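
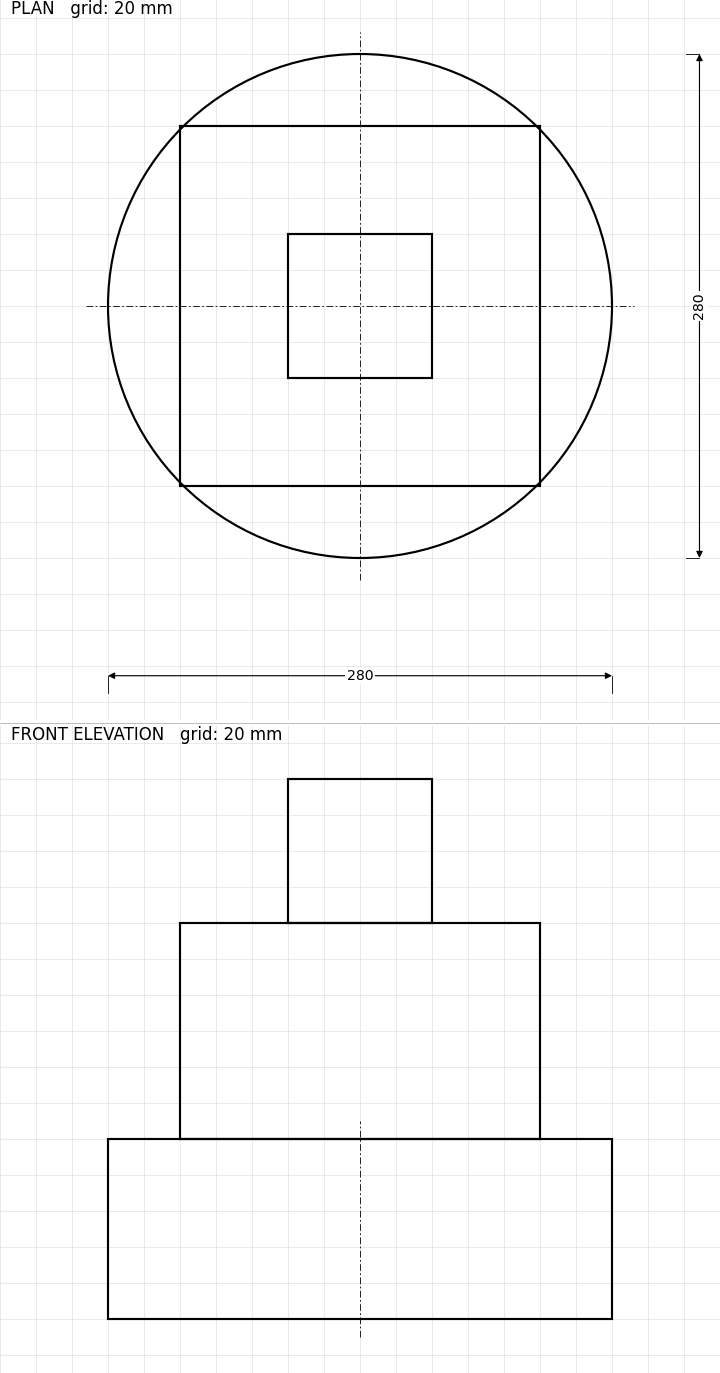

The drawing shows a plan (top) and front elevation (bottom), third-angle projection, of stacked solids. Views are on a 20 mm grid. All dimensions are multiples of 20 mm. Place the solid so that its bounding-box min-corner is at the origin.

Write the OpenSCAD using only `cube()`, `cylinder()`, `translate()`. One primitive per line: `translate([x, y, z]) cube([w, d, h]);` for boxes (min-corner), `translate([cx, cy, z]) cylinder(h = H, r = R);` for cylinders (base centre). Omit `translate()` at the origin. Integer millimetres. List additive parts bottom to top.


translate([140, 140, 0]) cylinder(h = 100, r = 140);
translate([40, 40, 100]) cube([200, 200, 120]);
translate([100, 100, 220]) cube([80, 80, 80]);


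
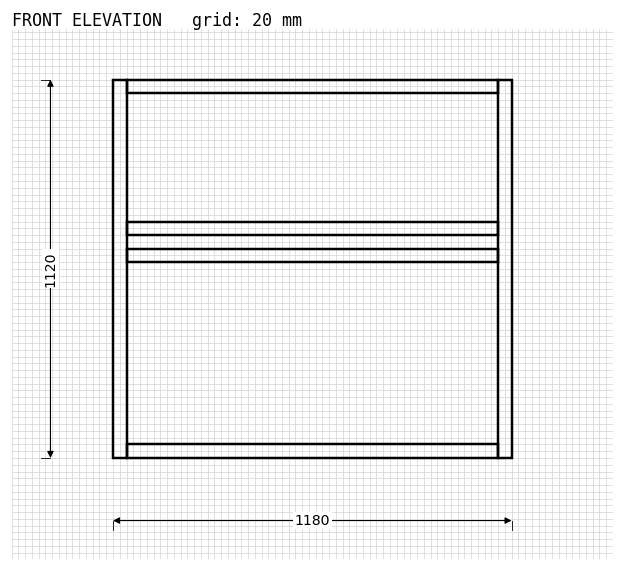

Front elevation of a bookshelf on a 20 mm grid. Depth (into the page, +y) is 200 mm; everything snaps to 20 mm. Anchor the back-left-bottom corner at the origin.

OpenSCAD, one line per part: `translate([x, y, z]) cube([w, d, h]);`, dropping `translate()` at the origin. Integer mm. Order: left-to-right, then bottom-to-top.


cube([40, 200, 1120]);
translate([40, 0, 0]) cube([1100, 200, 40]);
translate([40, 0, 580]) cube([1100, 200, 40]);
translate([40, 0, 660]) cube([1100, 200, 40]);
translate([40, 0, 1080]) cube([1100, 200, 40]);
translate([1140, 0, 0]) cube([40, 200, 1120]);


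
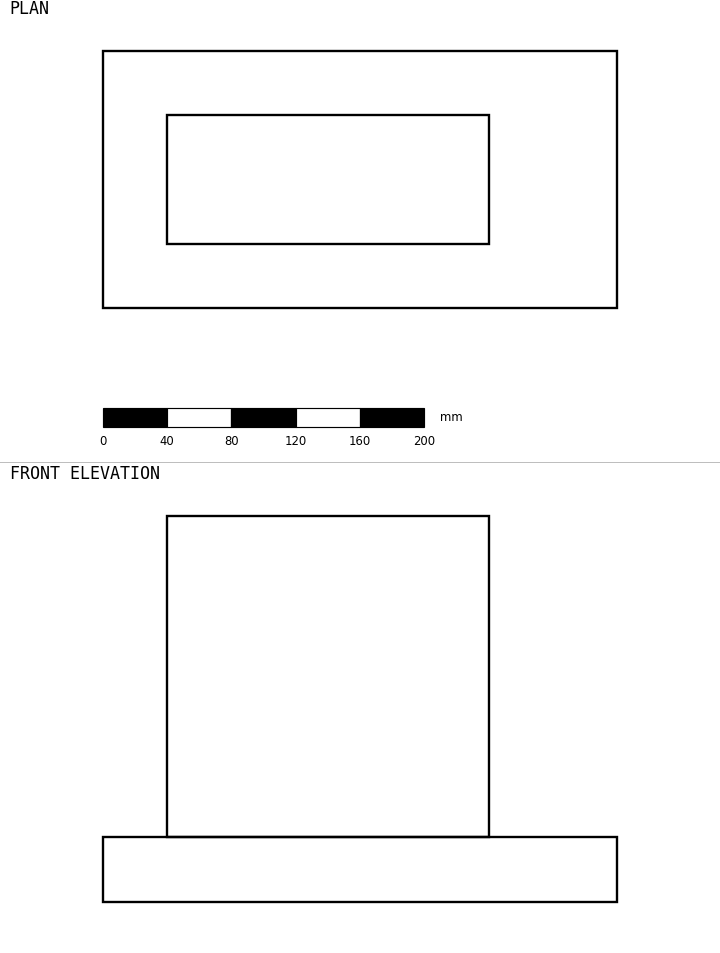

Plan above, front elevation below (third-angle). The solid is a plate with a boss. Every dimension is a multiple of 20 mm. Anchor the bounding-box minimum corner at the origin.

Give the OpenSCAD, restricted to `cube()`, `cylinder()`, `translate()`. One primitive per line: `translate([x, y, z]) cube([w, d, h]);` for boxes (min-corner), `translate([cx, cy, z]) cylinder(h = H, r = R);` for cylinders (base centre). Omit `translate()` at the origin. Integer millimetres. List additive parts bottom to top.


cube([320, 160, 40]);
translate([40, 40, 40]) cube([200, 80, 200]);


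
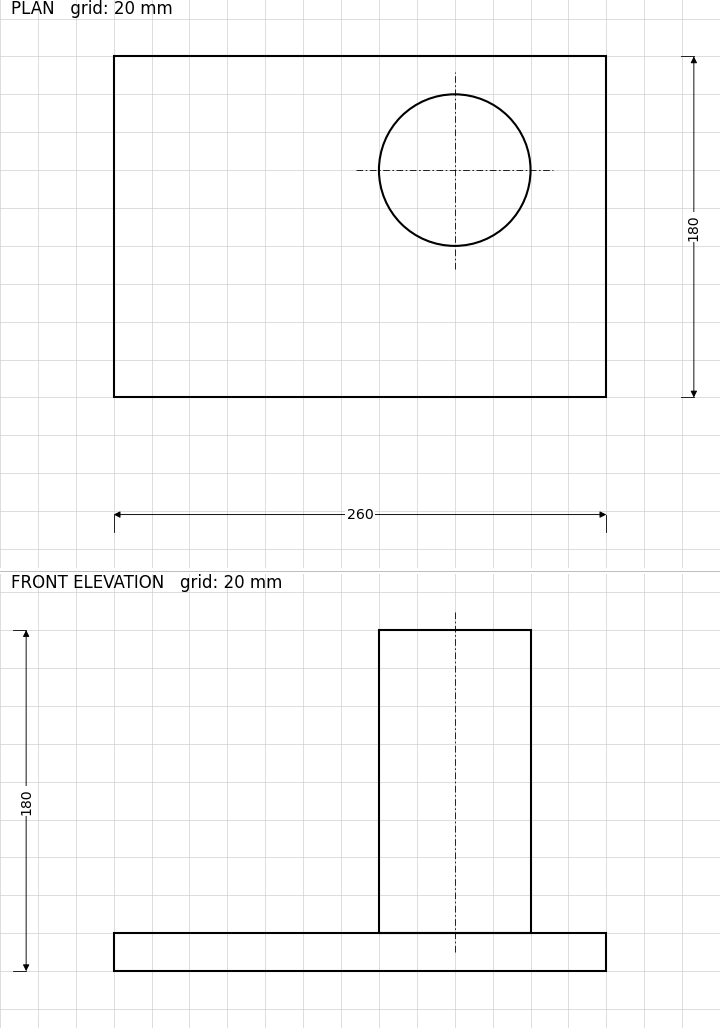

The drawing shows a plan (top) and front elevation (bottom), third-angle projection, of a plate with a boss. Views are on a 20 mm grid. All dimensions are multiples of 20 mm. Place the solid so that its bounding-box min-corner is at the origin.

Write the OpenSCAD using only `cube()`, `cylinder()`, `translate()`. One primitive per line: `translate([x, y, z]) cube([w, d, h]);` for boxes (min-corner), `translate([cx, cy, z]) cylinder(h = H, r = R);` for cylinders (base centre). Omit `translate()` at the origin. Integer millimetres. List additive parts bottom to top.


cube([260, 180, 20]);
translate([180, 120, 20]) cylinder(h = 160, r = 40);


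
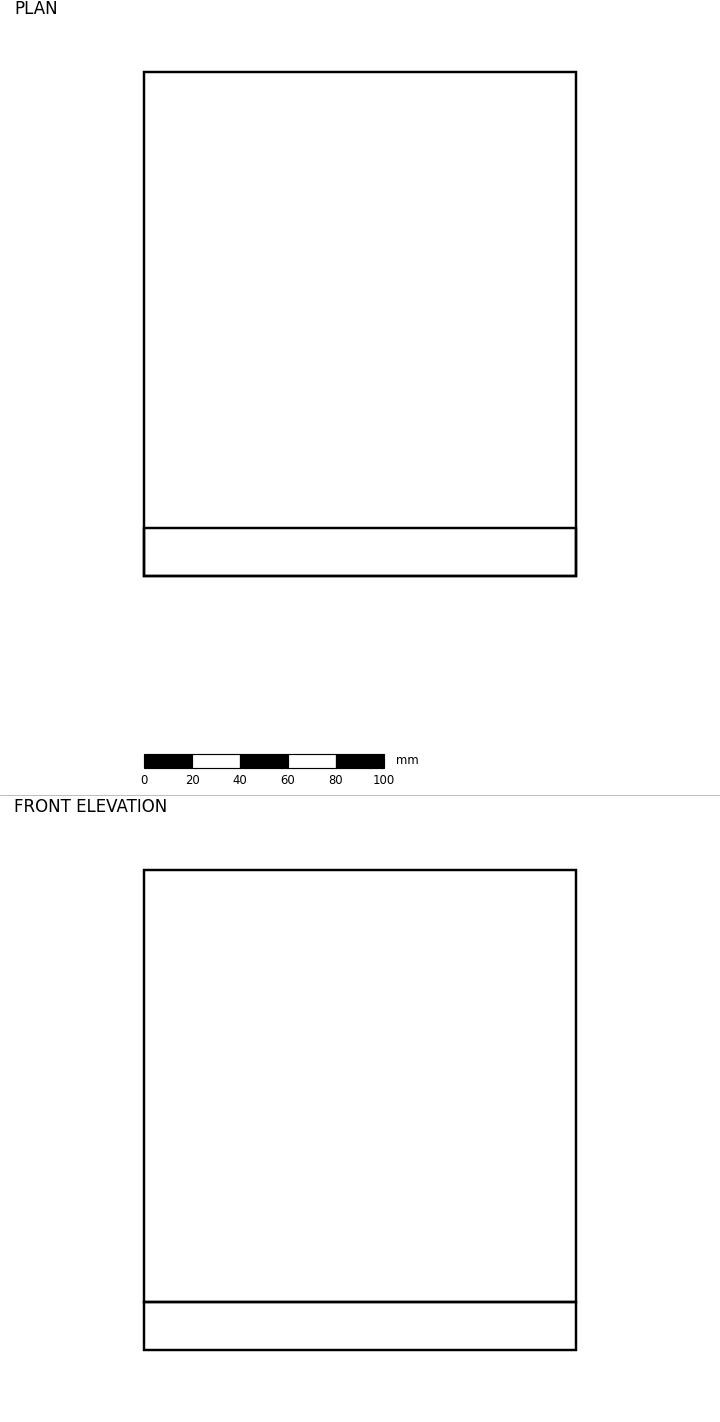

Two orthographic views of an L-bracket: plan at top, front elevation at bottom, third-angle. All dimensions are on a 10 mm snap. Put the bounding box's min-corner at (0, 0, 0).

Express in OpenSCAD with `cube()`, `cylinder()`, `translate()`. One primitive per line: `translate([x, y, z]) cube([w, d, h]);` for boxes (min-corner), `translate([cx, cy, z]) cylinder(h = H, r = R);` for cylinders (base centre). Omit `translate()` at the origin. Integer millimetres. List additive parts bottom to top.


cube([180, 210, 20]);
translate([0, 0, 20]) cube([180, 20, 180]);


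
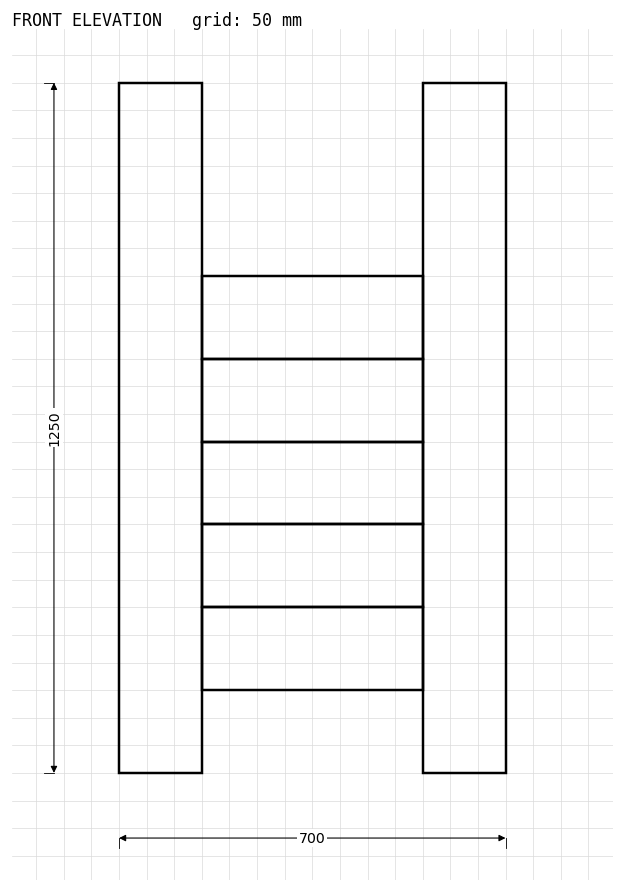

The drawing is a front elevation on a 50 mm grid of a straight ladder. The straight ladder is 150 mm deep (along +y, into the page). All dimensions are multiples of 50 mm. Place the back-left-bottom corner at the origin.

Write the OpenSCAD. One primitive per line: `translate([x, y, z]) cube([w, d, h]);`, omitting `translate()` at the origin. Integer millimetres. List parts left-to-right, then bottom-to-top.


cube([150, 150, 1250]);
translate([150, 0, 150]) cube([400, 150, 150]);
translate([150, 0, 300]) cube([400, 150, 150]);
translate([150, 0, 450]) cube([400, 150, 150]);
translate([150, 0, 600]) cube([400, 150, 150]);
translate([150, 0, 750]) cube([400, 150, 150]);
translate([550, 0, 0]) cube([150, 150, 1250]);


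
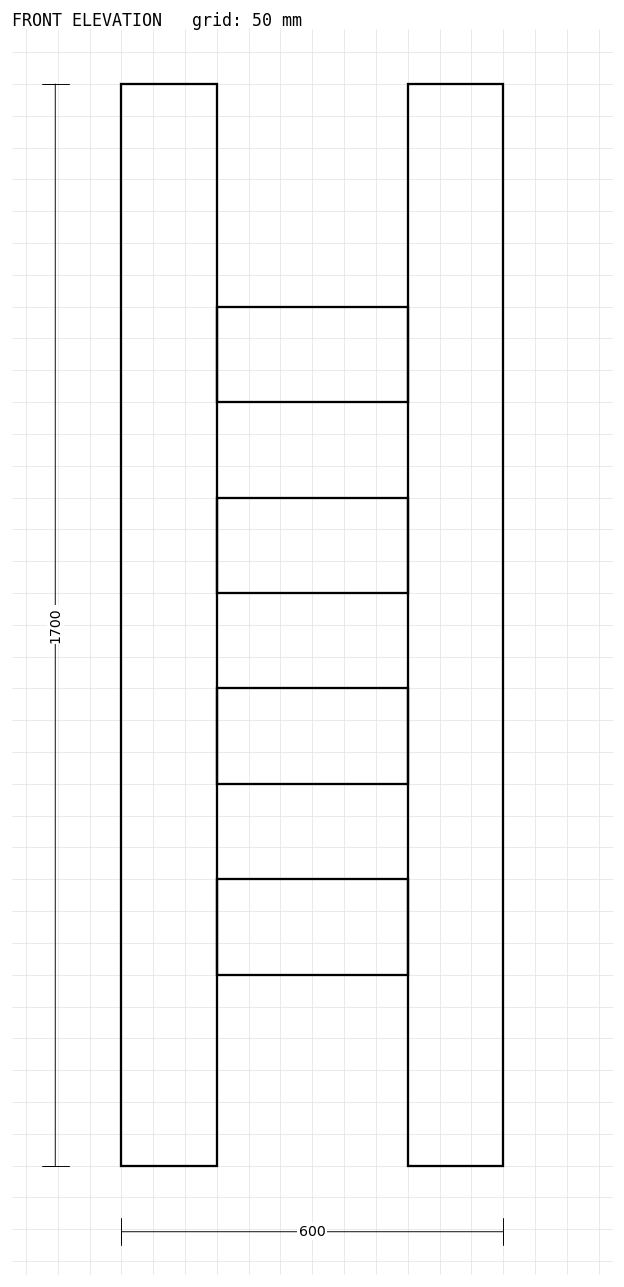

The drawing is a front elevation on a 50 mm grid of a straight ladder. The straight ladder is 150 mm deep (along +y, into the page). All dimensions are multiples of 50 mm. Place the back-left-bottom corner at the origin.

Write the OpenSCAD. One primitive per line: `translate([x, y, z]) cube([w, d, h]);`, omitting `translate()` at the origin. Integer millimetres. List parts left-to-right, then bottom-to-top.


cube([150, 150, 1700]);
translate([150, 0, 300]) cube([300, 150, 150]);
translate([150, 0, 600]) cube([300, 150, 150]);
translate([150, 0, 900]) cube([300, 150, 150]);
translate([150, 0, 1200]) cube([300, 150, 150]);
translate([450, 0, 0]) cube([150, 150, 1700]);


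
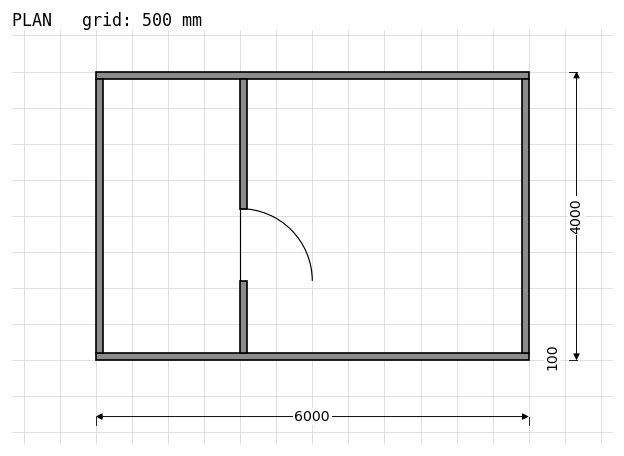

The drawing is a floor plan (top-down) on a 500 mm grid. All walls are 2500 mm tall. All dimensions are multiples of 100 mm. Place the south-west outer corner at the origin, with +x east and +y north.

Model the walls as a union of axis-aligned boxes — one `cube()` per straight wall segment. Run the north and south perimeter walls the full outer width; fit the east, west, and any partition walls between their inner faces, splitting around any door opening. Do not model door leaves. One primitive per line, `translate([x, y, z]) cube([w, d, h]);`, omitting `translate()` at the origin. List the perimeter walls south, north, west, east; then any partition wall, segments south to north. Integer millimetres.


cube([6000, 100, 2500]);
translate([0, 3900, 0]) cube([6000, 100, 2500]);
translate([0, 100, 0]) cube([100, 3800, 2500]);
translate([5900, 100, 0]) cube([100, 3800, 2500]);
translate([2000, 100, 0]) cube([100, 1000, 2500]);
translate([2000, 2100, 0]) cube([100, 1800, 2500]);


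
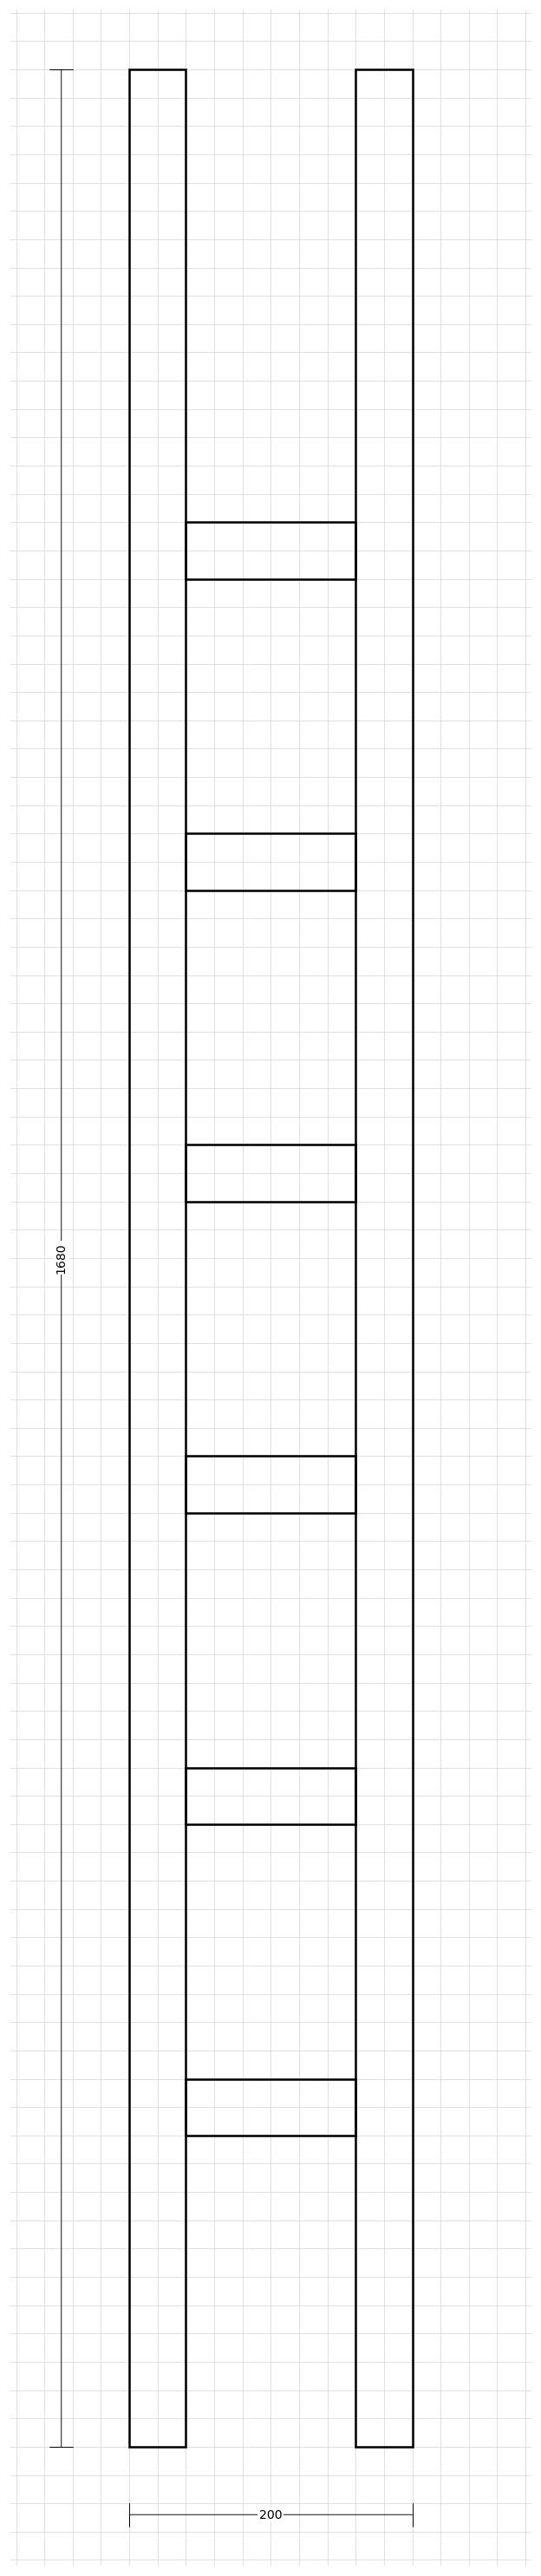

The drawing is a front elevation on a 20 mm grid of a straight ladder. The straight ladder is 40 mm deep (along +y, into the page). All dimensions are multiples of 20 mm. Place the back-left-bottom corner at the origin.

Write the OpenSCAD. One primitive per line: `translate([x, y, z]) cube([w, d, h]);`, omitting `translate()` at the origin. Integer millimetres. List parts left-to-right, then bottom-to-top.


cube([40, 40, 1680]);
translate([40, 0, 220]) cube([120, 40, 40]);
translate([40, 0, 440]) cube([120, 40, 40]);
translate([40, 0, 660]) cube([120, 40, 40]);
translate([40, 0, 880]) cube([120, 40, 40]);
translate([40, 0, 1100]) cube([120, 40, 40]);
translate([40, 0, 1320]) cube([120, 40, 40]);
translate([160, 0, 0]) cube([40, 40, 1680]);


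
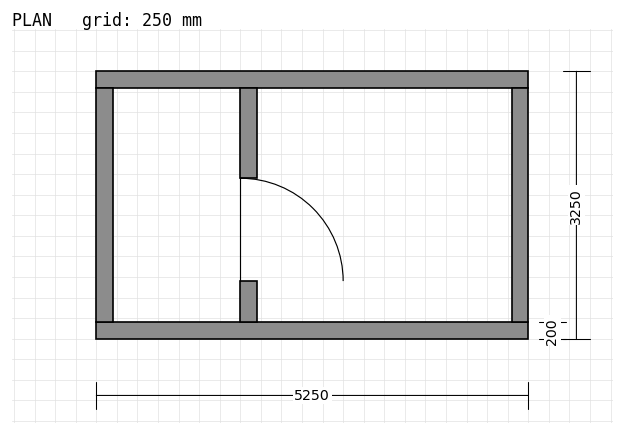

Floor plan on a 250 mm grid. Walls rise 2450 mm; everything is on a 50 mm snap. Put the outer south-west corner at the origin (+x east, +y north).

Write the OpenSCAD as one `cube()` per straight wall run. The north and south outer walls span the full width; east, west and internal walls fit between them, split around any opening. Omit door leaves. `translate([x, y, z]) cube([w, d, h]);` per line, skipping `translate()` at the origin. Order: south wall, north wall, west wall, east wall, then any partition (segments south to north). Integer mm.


cube([5250, 200, 2450]);
translate([0, 3050, 0]) cube([5250, 200, 2450]);
translate([0, 200, 0]) cube([200, 2850, 2450]);
translate([5050, 200, 0]) cube([200, 2850, 2450]);
translate([1750, 200, 0]) cube([200, 500, 2450]);
translate([1750, 1950, 0]) cube([200, 1100, 2450]);


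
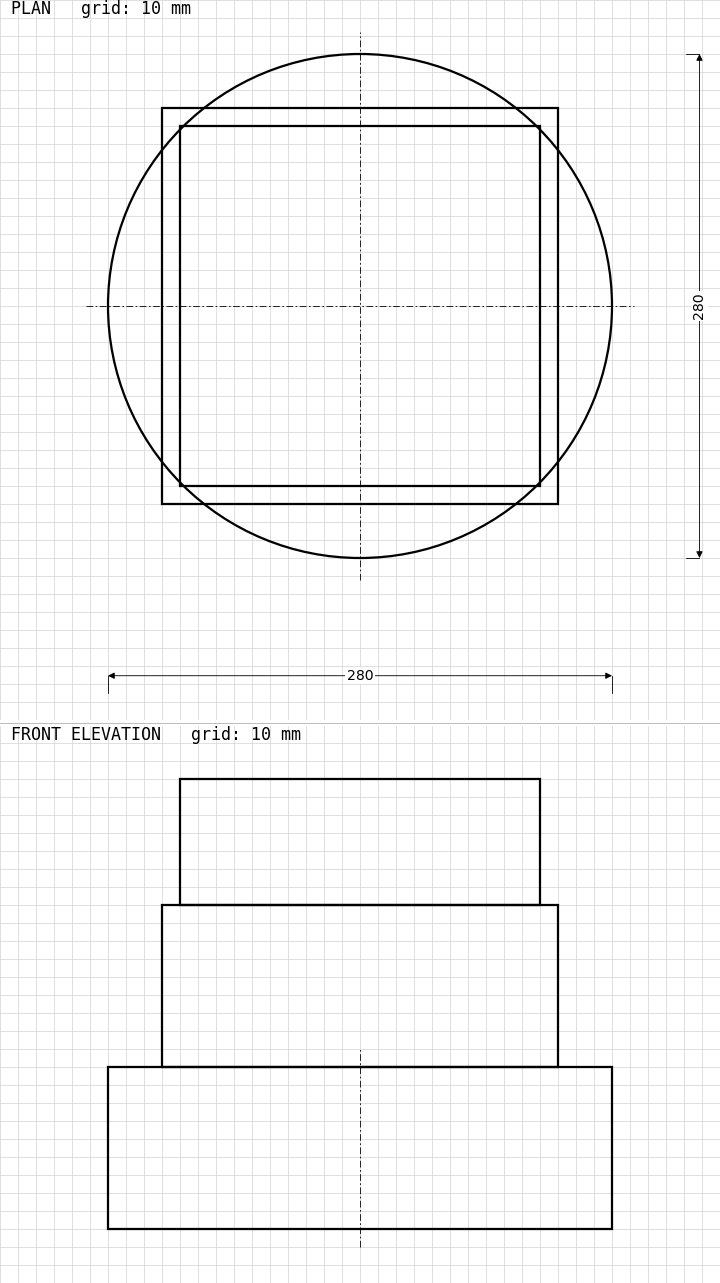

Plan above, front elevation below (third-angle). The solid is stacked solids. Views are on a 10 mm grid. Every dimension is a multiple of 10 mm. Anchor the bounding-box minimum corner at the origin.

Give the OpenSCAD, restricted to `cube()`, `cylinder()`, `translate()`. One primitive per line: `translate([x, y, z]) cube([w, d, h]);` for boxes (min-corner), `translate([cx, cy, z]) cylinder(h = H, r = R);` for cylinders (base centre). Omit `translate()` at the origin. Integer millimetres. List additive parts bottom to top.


translate([140, 140, 0]) cylinder(h = 90, r = 140);
translate([30, 30, 90]) cube([220, 220, 90]);
translate([40, 40, 180]) cube([200, 200, 70]);


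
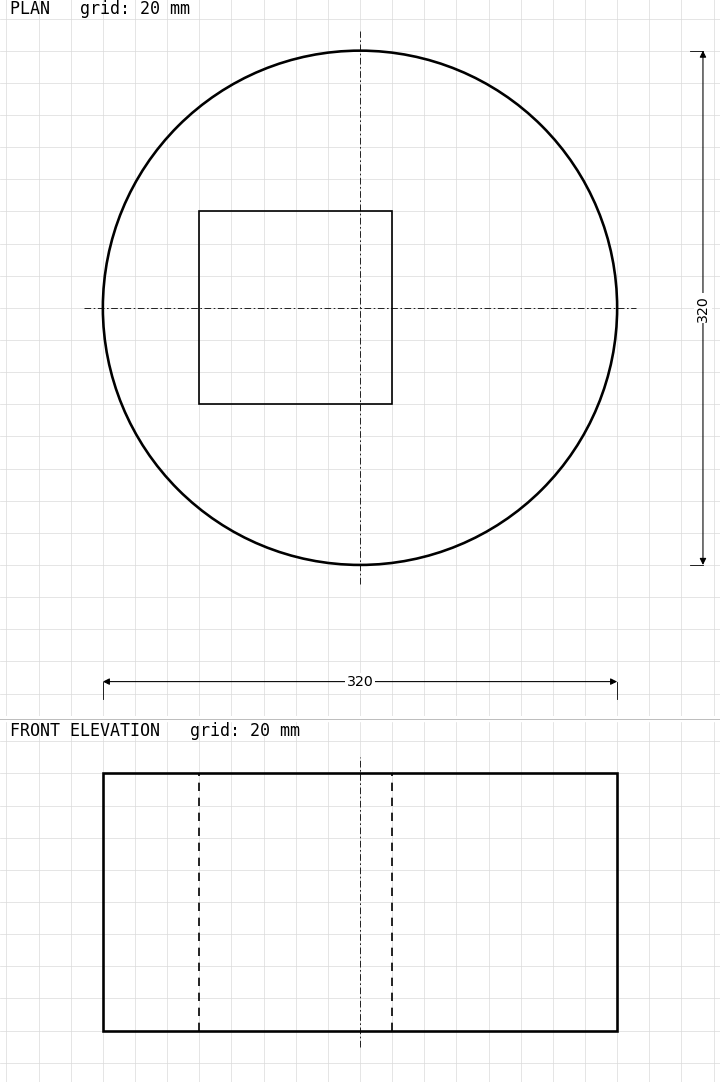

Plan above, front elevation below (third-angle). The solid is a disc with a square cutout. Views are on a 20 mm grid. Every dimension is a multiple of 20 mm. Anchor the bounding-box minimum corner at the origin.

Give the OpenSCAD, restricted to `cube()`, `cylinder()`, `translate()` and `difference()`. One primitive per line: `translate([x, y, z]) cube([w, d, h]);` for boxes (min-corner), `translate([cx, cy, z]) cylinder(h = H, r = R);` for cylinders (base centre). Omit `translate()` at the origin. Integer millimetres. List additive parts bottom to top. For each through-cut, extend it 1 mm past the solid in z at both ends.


difference() {
  translate([160, 160, 0]) cylinder(h = 160, r = 160);
  translate([60, 100, -1]) cube([120, 120, 162]);
}


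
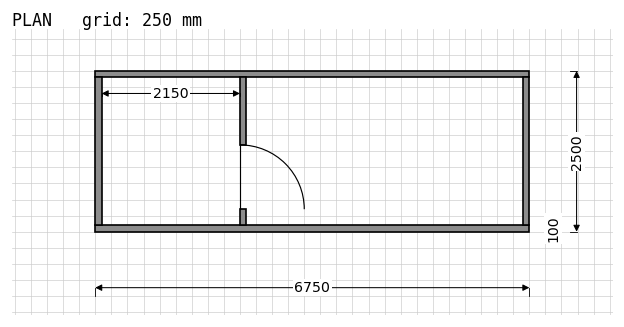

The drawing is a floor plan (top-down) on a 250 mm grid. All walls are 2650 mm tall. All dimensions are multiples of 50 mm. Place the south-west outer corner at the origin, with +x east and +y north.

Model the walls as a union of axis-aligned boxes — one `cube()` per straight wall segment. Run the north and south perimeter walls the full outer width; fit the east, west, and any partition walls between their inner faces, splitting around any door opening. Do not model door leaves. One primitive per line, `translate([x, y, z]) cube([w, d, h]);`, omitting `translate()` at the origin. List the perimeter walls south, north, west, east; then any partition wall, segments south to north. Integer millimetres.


cube([6750, 100, 2650]);
translate([0, 2400, 0]) cube([6750, 100, 2650]);
translate([0, 100, 0]) cube([100, 2300, 2650]);
translate([6650, 100, 0]) cube([100, 2300, 2650]);
translate([2250, 100, 0]) cube([100, 250, 2650]);
translate([2250, 1350, 0]) cube([100, 1050, 2650]);


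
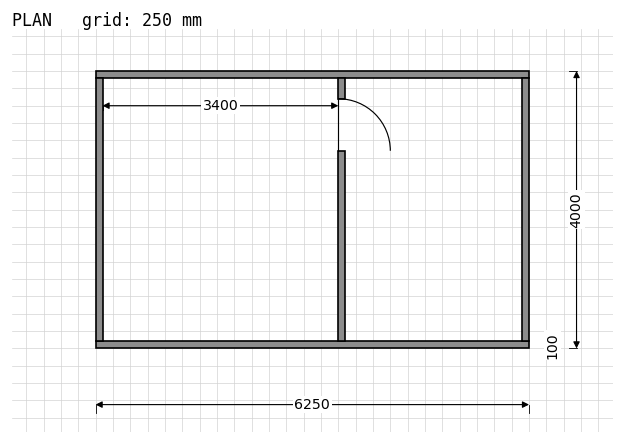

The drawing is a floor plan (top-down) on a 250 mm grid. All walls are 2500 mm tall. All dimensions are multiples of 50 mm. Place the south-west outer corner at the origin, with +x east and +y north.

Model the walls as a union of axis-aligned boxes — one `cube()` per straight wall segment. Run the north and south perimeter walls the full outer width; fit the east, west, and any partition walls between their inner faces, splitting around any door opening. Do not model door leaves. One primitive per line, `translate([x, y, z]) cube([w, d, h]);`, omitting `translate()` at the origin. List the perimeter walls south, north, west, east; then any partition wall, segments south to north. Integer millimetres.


cube([6250, 100, 2500]);
translate([0, 3900, 0]) cube([6250, 100, 2500]);
translate([0, 100, 0]) cube([100, 3800, 2500]);
translate([6150, 100, 0]) cube([100, 3800, 2500]);
translate([3500, 100, 0]) cube([100, 2750, 2500]);
translate([3500, 3600, 0]) cube([100, 300, 2500]);


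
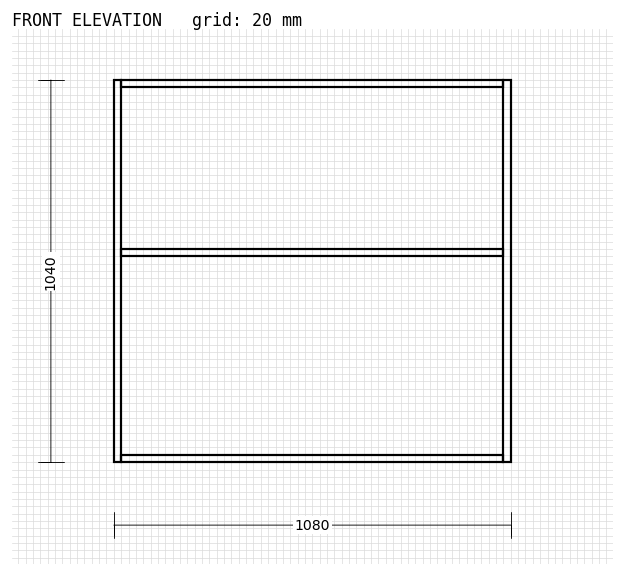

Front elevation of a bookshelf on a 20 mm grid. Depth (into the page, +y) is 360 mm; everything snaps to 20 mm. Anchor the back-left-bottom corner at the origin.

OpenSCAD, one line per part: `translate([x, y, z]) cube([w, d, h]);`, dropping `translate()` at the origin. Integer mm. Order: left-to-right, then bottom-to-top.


cube([20, 360, 1040]);
translate([20, 0, 0]) cube([1040, 360, 20]);
translate([20, 0, 560]) cube([1040, 360, 20]);
translate([20, 0, 1020]) cube([1040, 360, 20]);
translate([1060, 0, 0]) cube([20, 360, 1040]);


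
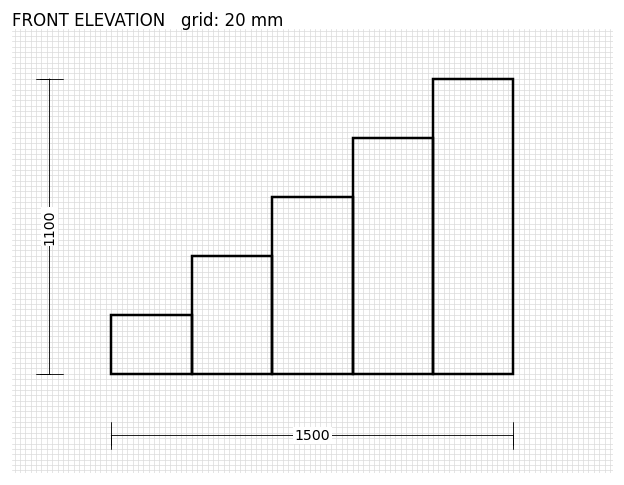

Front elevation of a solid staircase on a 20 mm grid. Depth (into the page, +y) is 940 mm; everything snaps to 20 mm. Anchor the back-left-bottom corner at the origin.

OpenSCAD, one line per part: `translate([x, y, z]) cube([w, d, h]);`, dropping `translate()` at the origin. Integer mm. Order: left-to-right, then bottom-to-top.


cube([300, 940, 220]);
translate([300, 0, 0]) cube([300, 940, 440]);
translate([600, 0, 0]) cube([300, 940, 660]);
translate([900, 0, 0]) cube([300, 940, 880]);
translate([1200, 0, 0]) cube([300, 940, 1100]);


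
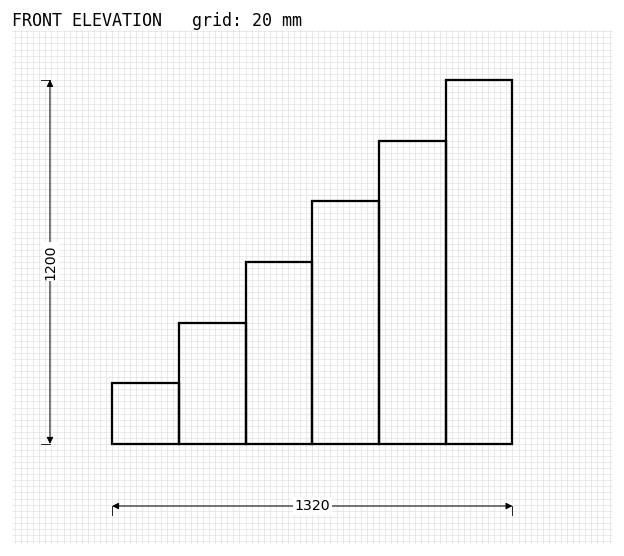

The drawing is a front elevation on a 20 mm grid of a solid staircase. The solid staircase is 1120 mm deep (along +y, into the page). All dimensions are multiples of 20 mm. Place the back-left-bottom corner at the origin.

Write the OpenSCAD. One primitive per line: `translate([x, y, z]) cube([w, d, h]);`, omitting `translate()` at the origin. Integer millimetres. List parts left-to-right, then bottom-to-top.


cube([220, 1120, 200]);
translate([220, 0, 0]) cube([220, 1120, 400]);
translate([440, 0, 0]) cube([220, 1120, 600]);
translate([660, 0, 0]) cube([220, 1120, 800]);
translate([880, 0, 0]) cube([220, 1120, 1000]);
translate([1100, 0, 0]) cube([220, 1120, 1200]);


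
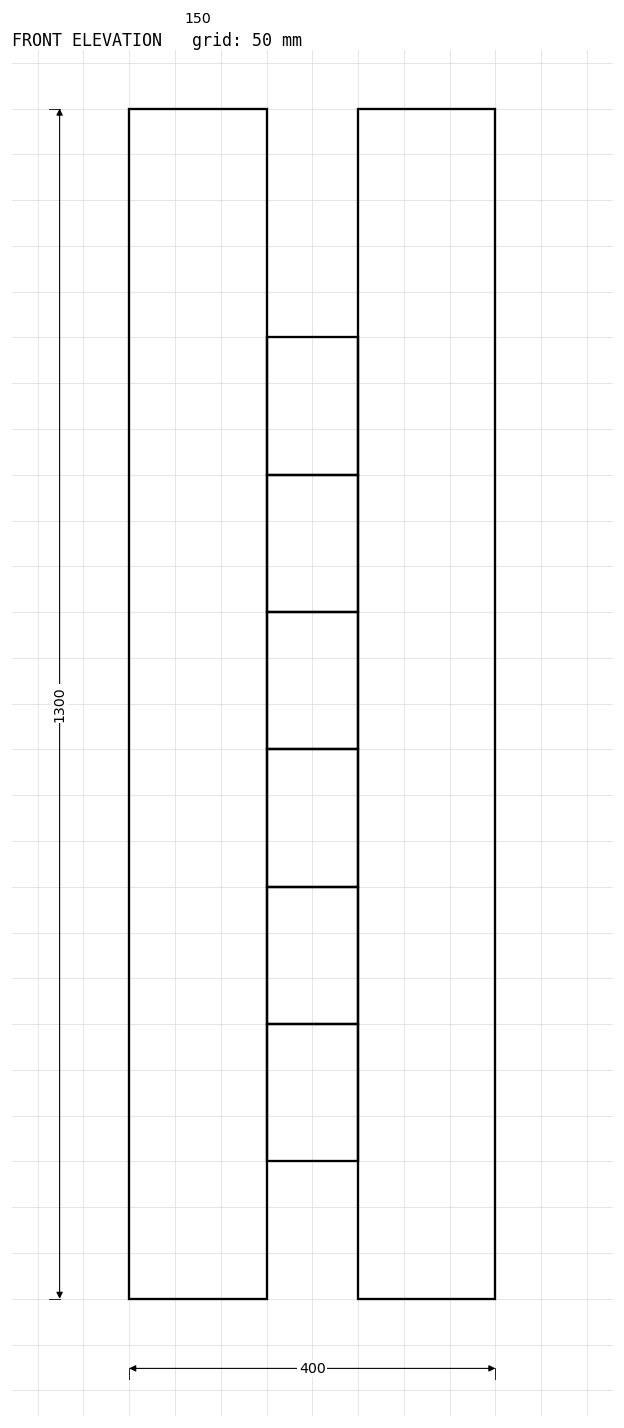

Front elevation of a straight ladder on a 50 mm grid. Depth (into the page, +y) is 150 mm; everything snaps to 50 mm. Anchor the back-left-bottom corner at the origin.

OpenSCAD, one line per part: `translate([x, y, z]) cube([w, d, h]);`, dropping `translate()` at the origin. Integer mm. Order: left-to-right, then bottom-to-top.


cube([150, 150, 1300]);
translate([150, 0, 150]) cube([100, 150, 150]);
translate([150, 0, 300]) cube([100, 150, 150]);
translate([150, 0, 450]) cube([100, 150, 150]);
translate([150, 0, 600]) cube([100, 150, 150]);
translate([150, 0, 750]) cube([100, 150, 150]);
translate([150, 0, 900]) cube([100, 150, 150]);
translate([250, 0, 0]) cube([150, 150, 1300]);


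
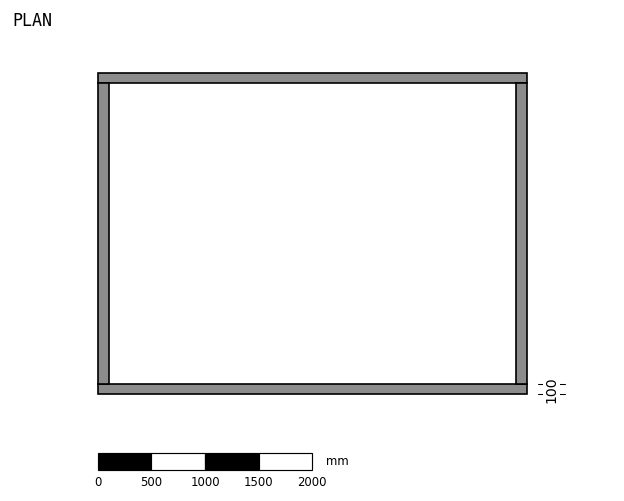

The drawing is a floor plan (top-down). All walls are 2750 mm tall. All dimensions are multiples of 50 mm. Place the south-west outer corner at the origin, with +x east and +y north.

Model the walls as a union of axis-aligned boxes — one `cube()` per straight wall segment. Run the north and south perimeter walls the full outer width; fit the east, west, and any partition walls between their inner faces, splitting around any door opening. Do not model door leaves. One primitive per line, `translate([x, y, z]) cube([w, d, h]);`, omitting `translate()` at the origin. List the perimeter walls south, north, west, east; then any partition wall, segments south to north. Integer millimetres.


cube([4000, 100, 2750]);
translate([0, 2900, 0]) cube([4000, 100, 2750]);
translate([0, 100, 0]) cube([100, 2800, 2750]);
translate([3900, 100, 0]) cube([100, 2800, 2750]);


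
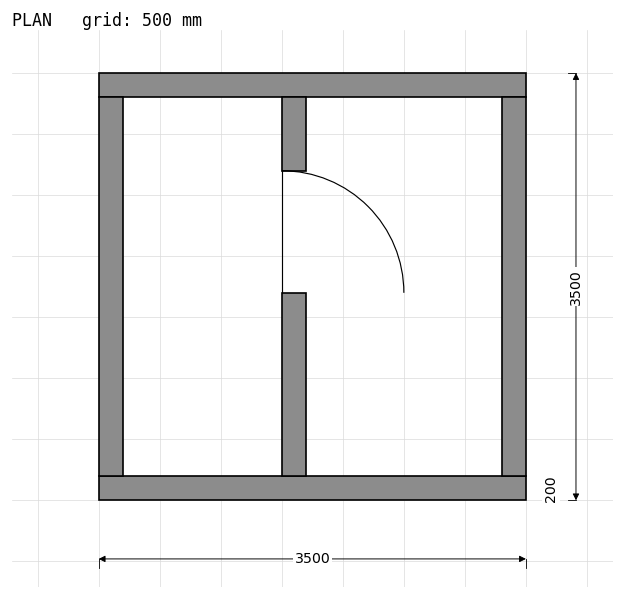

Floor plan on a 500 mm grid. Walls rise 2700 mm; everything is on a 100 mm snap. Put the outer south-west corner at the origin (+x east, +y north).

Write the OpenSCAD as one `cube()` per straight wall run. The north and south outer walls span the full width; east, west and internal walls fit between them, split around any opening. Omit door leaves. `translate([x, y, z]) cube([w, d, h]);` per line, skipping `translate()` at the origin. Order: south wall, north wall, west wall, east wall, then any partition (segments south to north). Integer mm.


cube([3500, 200, 2700]);
translate([0, 3300, 0]) cube([3500, 200, 2700]);
translate([0, 200, 0]) cube([200, 3100, 2700]);
translate([3300, 200, 0]) cube([200, 3100, 2700]);
translate([1500, 200, 0]) cube([200, 1500, 2700]);
translate([1500, 2700, 0]) cube([200, 600, 2700]);


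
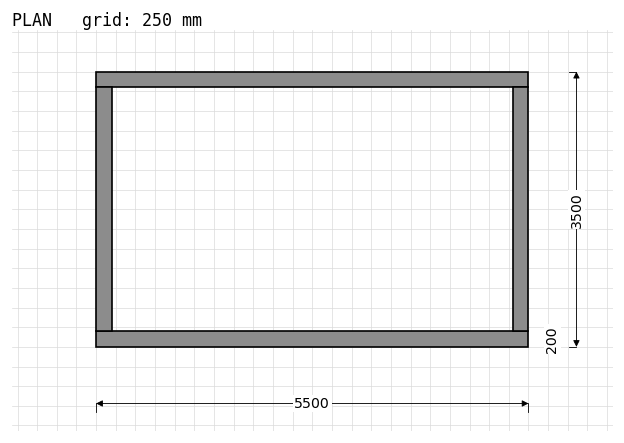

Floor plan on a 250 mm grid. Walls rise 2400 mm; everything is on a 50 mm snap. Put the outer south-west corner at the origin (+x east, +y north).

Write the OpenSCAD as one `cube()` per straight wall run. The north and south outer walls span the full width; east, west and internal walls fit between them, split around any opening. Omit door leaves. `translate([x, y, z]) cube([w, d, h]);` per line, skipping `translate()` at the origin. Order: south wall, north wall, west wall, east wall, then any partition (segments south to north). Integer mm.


cube([5500, 200, 2400]);
translate([0, 3300, 0]) cube([5500, 200, 2400]);
translate([0, 200, 0]) cube([200, 3100, 2400]);
translate([5300, 200, 0]) cube([200, 3100, 2400]);


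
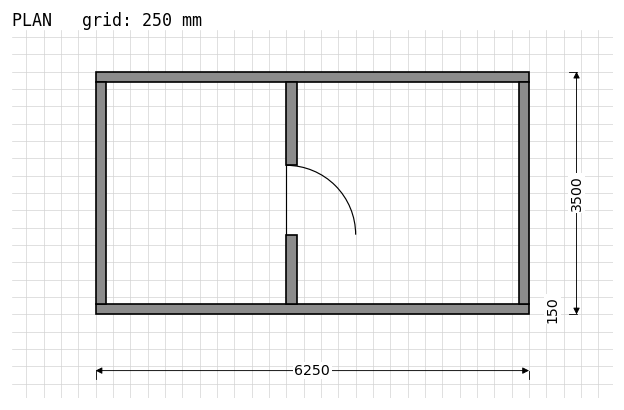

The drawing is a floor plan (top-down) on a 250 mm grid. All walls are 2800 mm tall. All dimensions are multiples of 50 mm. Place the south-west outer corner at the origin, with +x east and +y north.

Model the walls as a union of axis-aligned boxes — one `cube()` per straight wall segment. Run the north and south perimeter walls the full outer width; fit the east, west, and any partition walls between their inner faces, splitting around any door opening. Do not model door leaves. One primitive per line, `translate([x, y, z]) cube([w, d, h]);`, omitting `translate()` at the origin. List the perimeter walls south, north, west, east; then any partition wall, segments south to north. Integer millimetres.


cube([6250, 150, 2800]);
translate([0, 3350, 0]) cube([6250, 150, 2800]);
translate([0, 150, 0]) cube([150, 3200, 2800]);
translate([6100, 150, 0]) cube([150, 3200, 2800]);
translate([2750, 150, 0]) cube([150, 1000, 2800]);
translate([2750, 2150, 0]) cube([150, 1200, 2800]);


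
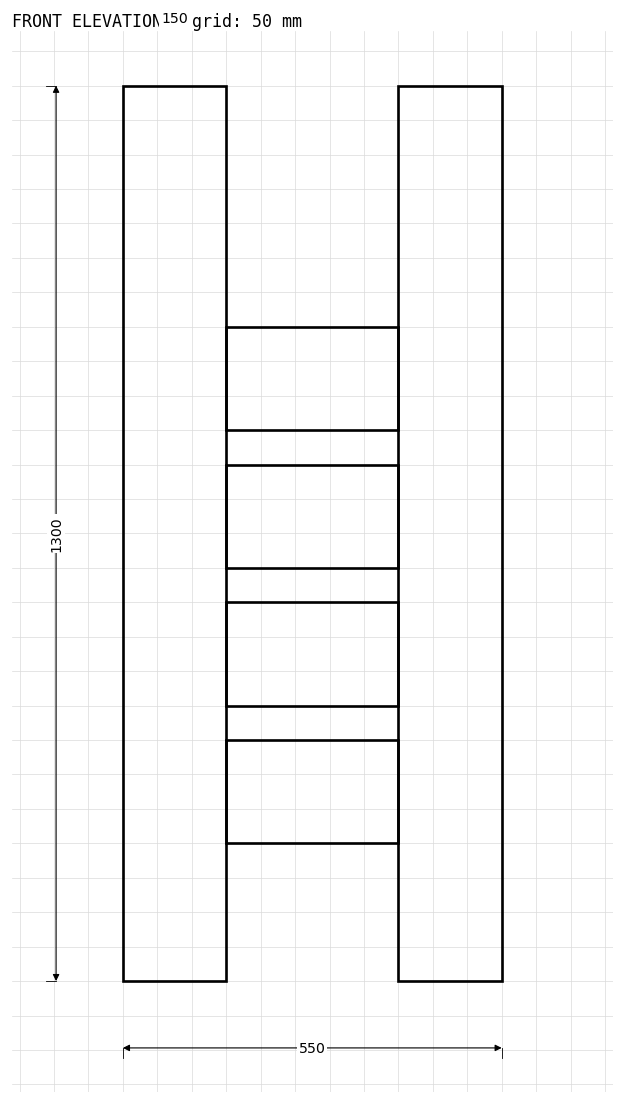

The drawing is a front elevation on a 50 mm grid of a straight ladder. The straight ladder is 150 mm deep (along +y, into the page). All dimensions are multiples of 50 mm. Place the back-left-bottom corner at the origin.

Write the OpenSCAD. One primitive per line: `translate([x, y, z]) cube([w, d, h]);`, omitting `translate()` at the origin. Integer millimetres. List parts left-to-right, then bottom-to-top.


cube([150, 150, 1300]);
translate([150, 0, 200]) cube([250, 150, 150]);
translate([150, 0, 400]) cube([250, 150, 150]);
translate([150, 0, 600]) cube([250, 150, 150]);
translate([150, 0, 800]) cube([250, 150, 150]);
translate([400, 0, 0]) cube([150, 150, 1300]);


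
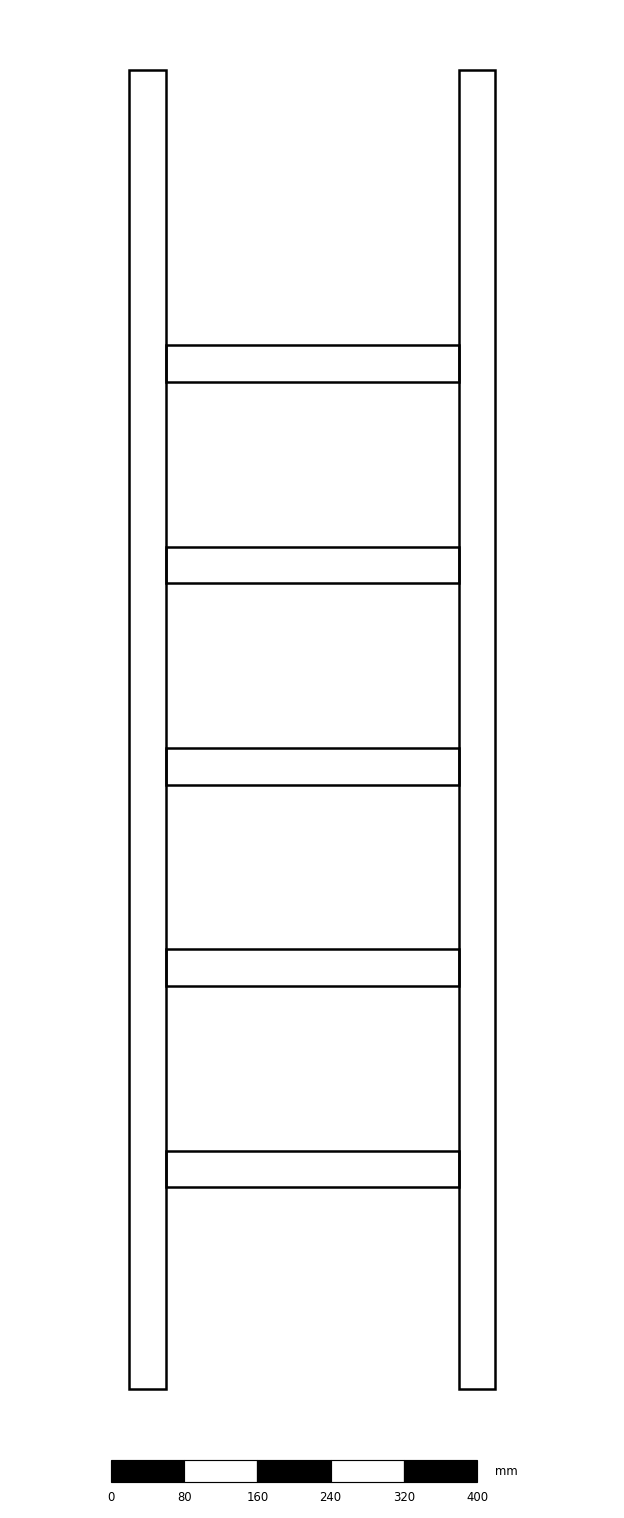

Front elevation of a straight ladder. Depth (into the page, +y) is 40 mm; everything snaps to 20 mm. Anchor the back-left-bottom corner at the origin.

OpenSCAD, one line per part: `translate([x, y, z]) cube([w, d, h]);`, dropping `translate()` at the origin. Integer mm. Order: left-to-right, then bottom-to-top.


cube([40, 40, 1440]);
translate([40, 0, 220]) cube([320, 40, 40]);
translate([40, 0, 440]) cube([320, 40, 40]);
translate([40, 0, 660]) cube([320, 40, 40]);
translate([40, 0, 880]) cube([320, 40, 40]);
translate([40, 0, 1100]) cube([320, 40, 40]);
translate([360, 0, 0]) cube([40, 40, 1440]);


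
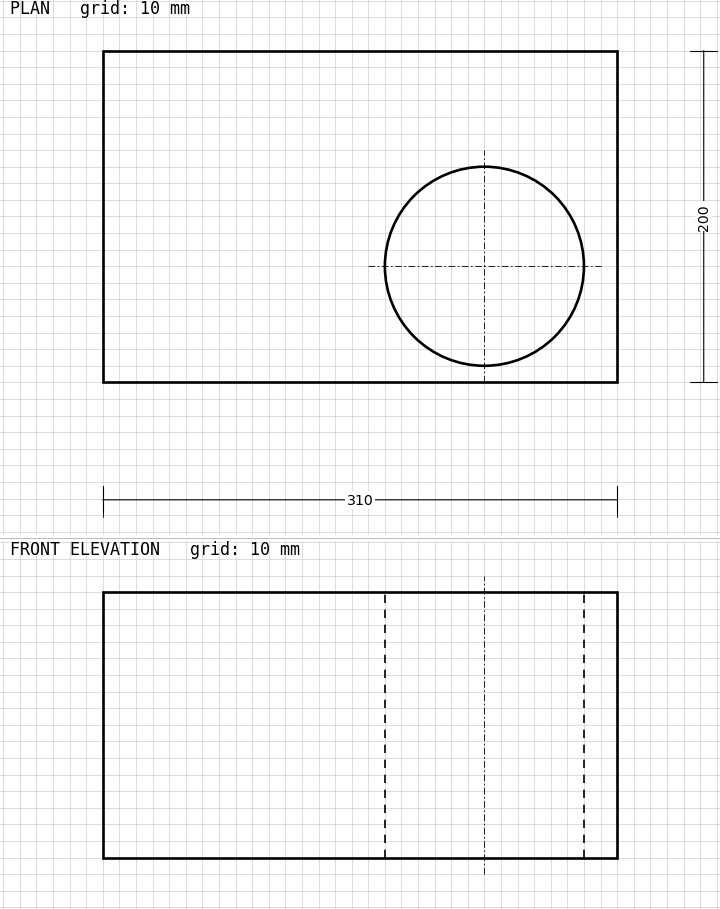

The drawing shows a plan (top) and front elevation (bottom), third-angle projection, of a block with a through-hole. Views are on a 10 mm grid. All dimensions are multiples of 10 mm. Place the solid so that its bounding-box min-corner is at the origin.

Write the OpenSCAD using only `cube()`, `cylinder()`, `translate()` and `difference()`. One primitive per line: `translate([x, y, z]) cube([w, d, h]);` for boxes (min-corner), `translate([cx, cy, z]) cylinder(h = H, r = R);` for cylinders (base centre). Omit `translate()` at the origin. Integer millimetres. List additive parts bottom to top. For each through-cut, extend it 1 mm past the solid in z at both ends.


difference() {
  cube([310, 200, 160]);
  translate([230, 70, -1]) cylinder(h = 162, r = 60);
}


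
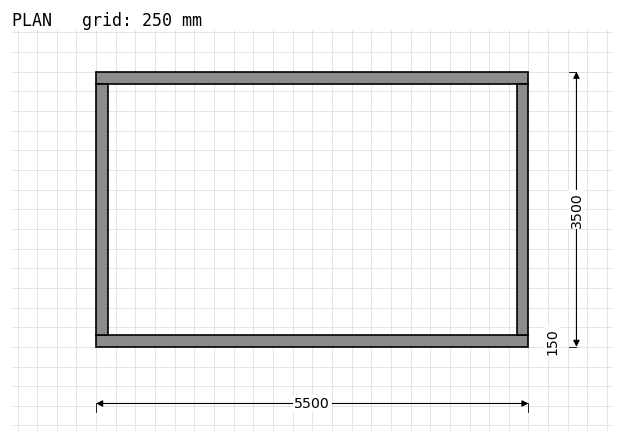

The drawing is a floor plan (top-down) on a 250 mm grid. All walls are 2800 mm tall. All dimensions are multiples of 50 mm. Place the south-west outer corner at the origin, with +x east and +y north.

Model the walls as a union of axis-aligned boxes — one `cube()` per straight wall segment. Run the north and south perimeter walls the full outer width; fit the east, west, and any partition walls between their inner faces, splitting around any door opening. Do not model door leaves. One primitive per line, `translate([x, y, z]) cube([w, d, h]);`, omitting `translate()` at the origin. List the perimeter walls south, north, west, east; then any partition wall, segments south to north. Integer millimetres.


cube([5500, 150, 2800]);
translate([0, 3350, 0]) cube([5500, 150, 2800]);
translate([0, 150, 0]) cube([150, 3200, 2800]);
translate([5350, 150, 0]) cube([150, 3200, 2800]);


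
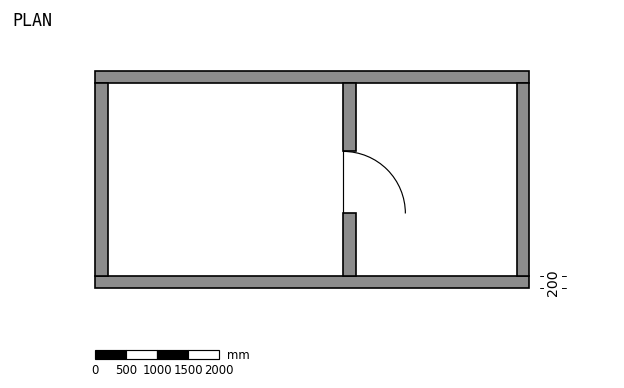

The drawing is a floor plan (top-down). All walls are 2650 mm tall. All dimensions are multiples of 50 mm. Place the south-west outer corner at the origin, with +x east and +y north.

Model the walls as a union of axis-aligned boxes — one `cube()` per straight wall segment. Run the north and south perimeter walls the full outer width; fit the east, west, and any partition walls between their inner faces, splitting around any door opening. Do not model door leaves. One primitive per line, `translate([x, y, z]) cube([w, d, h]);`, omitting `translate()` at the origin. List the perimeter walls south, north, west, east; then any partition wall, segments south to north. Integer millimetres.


cube([7000, 200, 2650]);
translate([0, 3300, 0]) cube([7000, 200, 2650]);
translate([0, 200, 0]) cube([200, 3100, 2650]);
translate([6800, 200, 0]) cube([200, 3100, 2650]);
translate([4000, 200, 0]) cube([200, 1000, 2650]);
translate([4000, 2200, 0]) cube([200, 1100, 2650]);


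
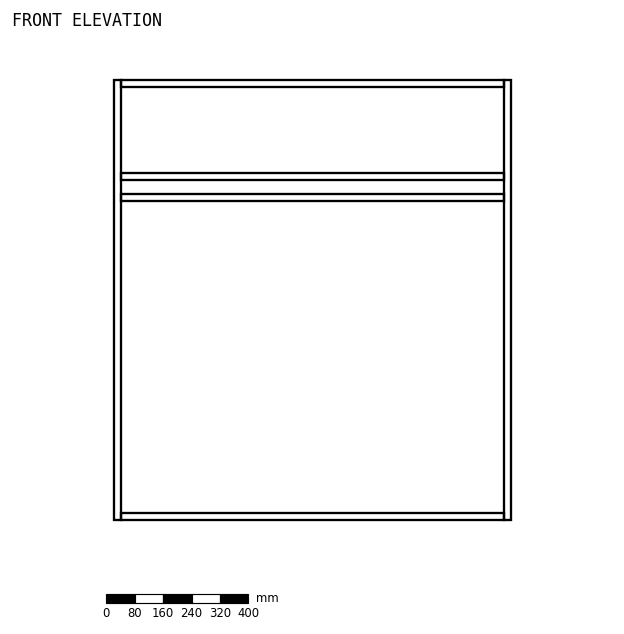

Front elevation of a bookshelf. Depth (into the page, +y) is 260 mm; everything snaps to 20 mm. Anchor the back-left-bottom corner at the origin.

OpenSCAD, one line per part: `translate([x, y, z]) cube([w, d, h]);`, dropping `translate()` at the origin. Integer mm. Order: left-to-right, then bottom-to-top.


cube([20, 260, 1240]);
translate([20, 0, 0]) cube([1080, 260, 20]);
translate([20, 0, 900]) cube([1080, 260, 20]);
translate([20, 0, 960]) cube([1080, 260, 20]);
translate([20, 0, 1220]) cube([1080, 260, 20]);
translate([1100, 0, 0]) cube([20, 260, 1240]);


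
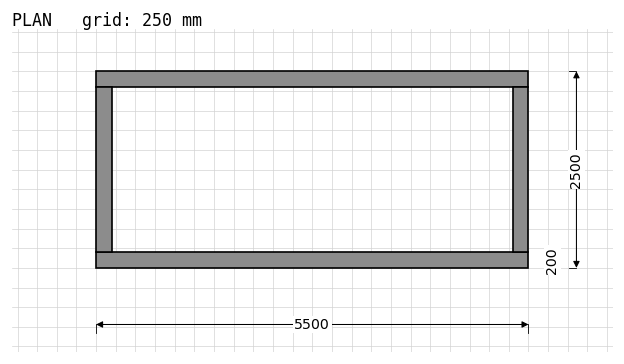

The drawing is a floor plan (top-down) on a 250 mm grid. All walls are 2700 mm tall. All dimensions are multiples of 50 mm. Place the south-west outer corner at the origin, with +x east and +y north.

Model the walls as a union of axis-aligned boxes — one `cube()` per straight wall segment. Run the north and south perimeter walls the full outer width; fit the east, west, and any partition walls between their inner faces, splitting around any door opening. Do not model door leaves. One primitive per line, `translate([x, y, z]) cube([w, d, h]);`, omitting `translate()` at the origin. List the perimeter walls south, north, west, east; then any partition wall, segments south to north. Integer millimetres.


cube([5500, 200, 2700]);
translate([0, 2300, 0]) cube([5500, 200, 2700]);
translate([0, 200, 0]) cube([200, 2100, 2700]);
translate([5300, 200, 0]) cube([200, 2100, 2700]);


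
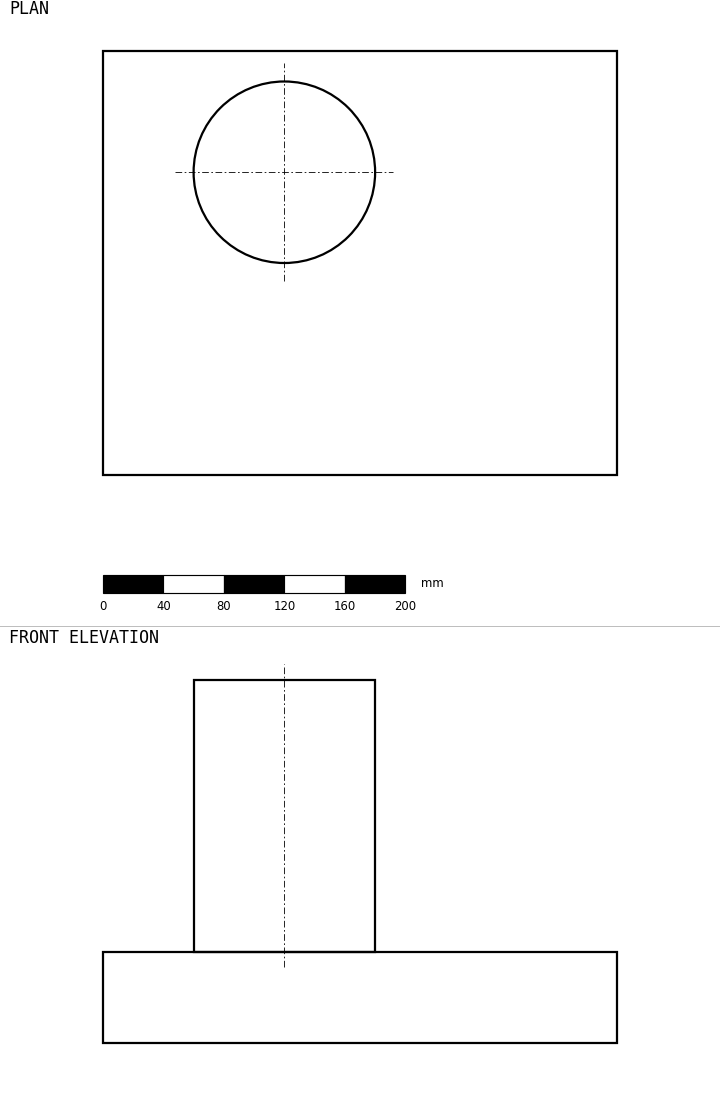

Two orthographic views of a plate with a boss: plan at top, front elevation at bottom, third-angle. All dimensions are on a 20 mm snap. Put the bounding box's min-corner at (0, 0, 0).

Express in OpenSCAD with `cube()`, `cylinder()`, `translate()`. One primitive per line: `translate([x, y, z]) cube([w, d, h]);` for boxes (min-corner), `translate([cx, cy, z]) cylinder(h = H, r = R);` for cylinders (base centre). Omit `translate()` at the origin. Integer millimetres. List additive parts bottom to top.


cube([340, 280, 60]);
translate([120, 200, 60]) cylinder(h = 180, r = 60);


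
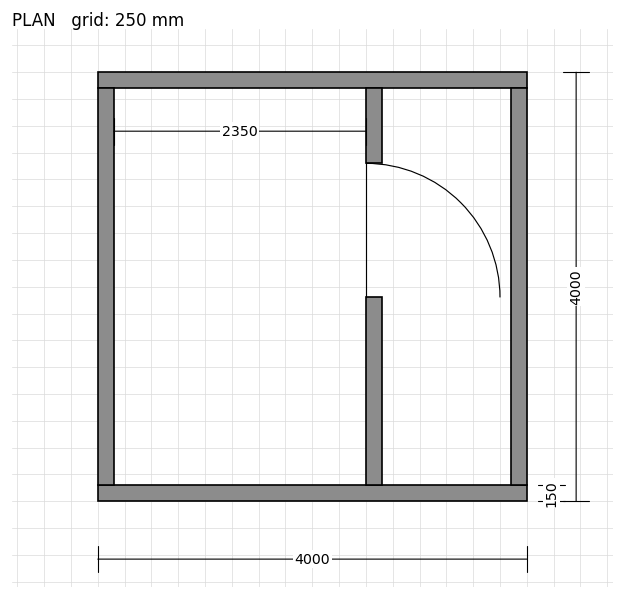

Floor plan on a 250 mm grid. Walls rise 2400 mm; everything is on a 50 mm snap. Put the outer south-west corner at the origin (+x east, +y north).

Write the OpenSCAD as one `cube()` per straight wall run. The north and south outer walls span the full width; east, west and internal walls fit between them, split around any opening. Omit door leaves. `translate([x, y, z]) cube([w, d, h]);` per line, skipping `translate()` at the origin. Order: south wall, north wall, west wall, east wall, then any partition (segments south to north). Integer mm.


cube([4000, 150, 2400]);
translate([0, 3850, 0]) cube([4000, 150, 2400]);
translate([0, 150, 0]) cube([150, 3700, 2400]);
translate([3850, 150, 0]) cube([150, 3700, 2400]);
translate([2500, 150, 0]) cube([150, 1750, 2400]);
translate([2500, 3150, 0]) cube([150, 700, 2400]);


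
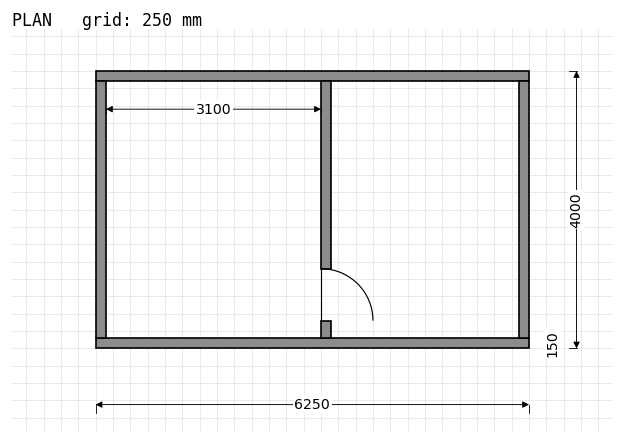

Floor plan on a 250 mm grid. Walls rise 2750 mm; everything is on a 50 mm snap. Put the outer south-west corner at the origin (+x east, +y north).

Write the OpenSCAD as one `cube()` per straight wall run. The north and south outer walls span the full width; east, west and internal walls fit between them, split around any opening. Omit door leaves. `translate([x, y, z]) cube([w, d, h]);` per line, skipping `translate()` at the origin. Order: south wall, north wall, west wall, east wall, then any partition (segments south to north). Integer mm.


cube([6250, 150, 2750]);
translate([0, 3850, 0]) cube([6250, 150, 2750]);
translate([0, 150, 0]) cube([150, 3700, 2750]);
translate([6100, 150, 0]) cube([150, 3700, 2750]);
translate([3250, 150, 0]) cube([150, 250, 2750]);
translate([3250, 1150, 0]) cube([150, 2700, 2750]);


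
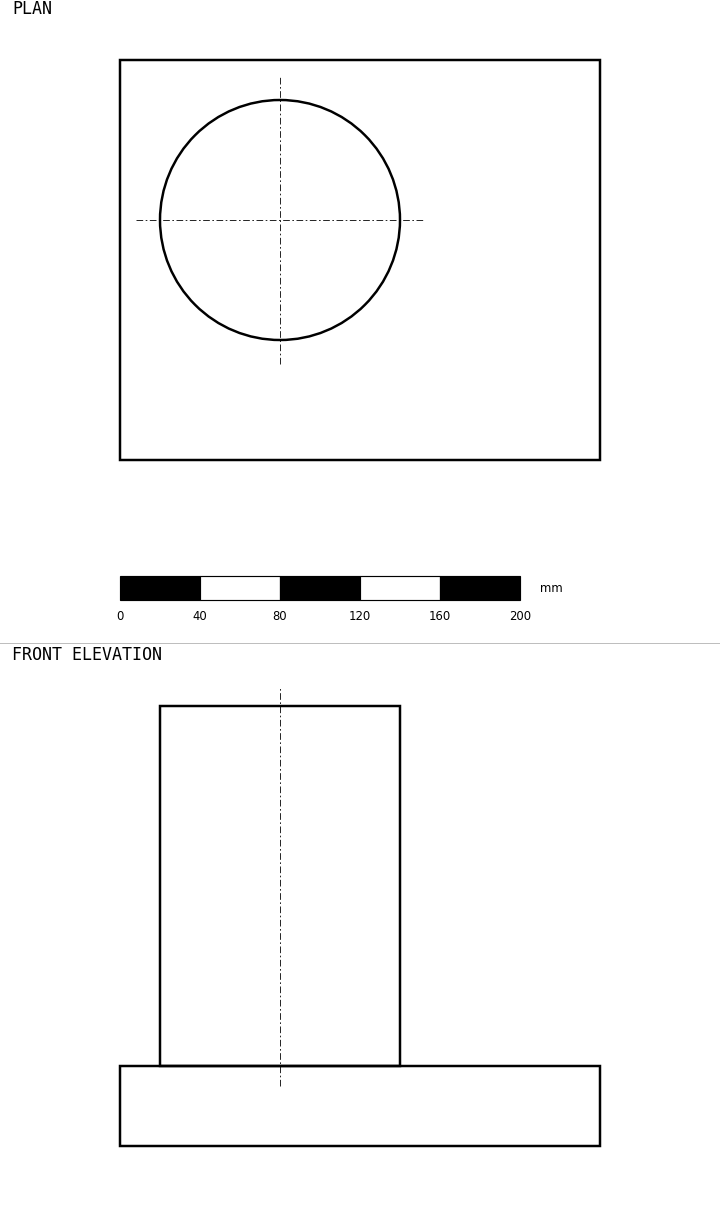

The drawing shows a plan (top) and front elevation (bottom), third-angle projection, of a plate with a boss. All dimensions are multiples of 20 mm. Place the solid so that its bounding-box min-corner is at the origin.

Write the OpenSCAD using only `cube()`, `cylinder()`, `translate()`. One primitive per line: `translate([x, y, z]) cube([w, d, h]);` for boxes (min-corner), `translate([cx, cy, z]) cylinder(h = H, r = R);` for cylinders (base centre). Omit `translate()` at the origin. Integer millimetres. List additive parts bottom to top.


cube([240, 200, 40]);
translate([80, 120, 40]) cylinder(h = 180, r = 60);


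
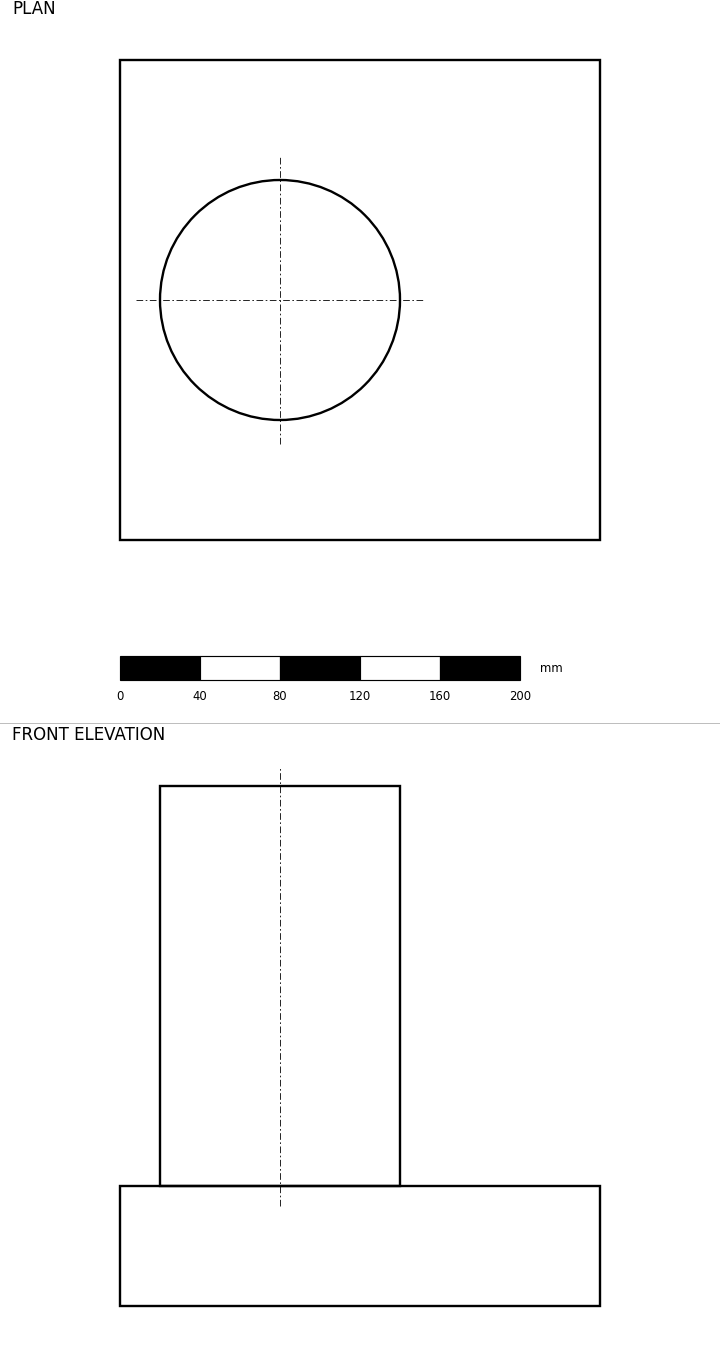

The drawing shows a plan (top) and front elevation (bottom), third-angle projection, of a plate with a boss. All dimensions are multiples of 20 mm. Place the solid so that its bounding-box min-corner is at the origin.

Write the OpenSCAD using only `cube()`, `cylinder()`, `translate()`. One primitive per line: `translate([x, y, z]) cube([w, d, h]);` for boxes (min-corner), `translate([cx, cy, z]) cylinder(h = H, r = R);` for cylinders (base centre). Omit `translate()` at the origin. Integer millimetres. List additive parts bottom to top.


cube([240, 240, 60]);
translate([80, 120, 60]) cylinder(h = 200, r = 60);


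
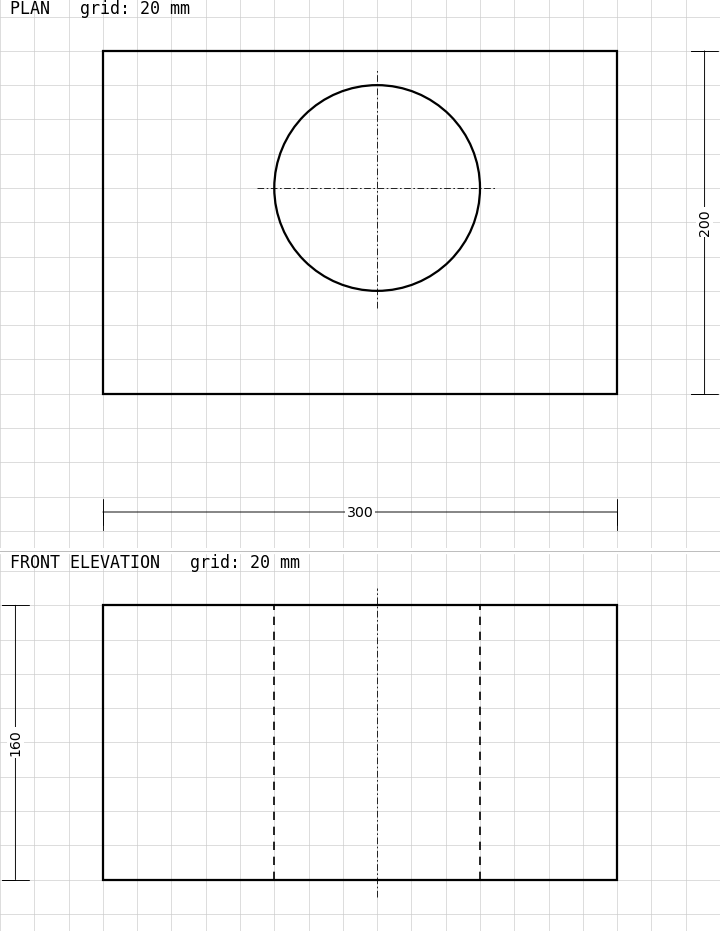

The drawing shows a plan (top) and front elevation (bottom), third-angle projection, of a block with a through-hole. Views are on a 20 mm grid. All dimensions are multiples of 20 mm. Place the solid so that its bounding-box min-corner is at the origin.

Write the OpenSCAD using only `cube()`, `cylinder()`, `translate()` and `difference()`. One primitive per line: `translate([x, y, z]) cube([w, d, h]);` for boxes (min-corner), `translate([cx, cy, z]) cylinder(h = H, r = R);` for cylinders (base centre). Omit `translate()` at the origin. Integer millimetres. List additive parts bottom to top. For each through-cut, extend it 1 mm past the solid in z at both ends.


difference() {
  cube([300, 200, 160]);
  translate([160, 120, -1]) cylinder(h = 162, r = 60);
}


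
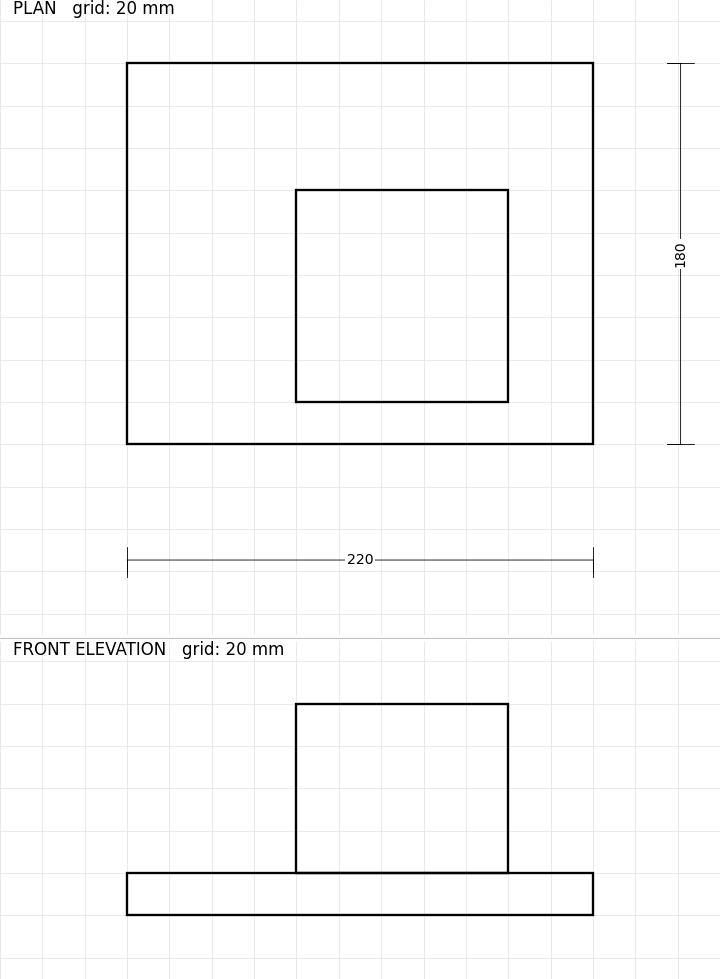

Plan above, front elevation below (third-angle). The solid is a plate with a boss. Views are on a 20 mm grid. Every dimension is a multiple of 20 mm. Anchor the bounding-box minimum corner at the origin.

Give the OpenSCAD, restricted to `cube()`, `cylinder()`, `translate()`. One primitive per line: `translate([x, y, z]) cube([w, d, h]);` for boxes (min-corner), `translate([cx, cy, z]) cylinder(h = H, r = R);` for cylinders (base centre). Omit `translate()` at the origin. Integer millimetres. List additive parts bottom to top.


cube([220, 180, 20]);
translate([80, 20, 20]) cube([100, 100, 80]);


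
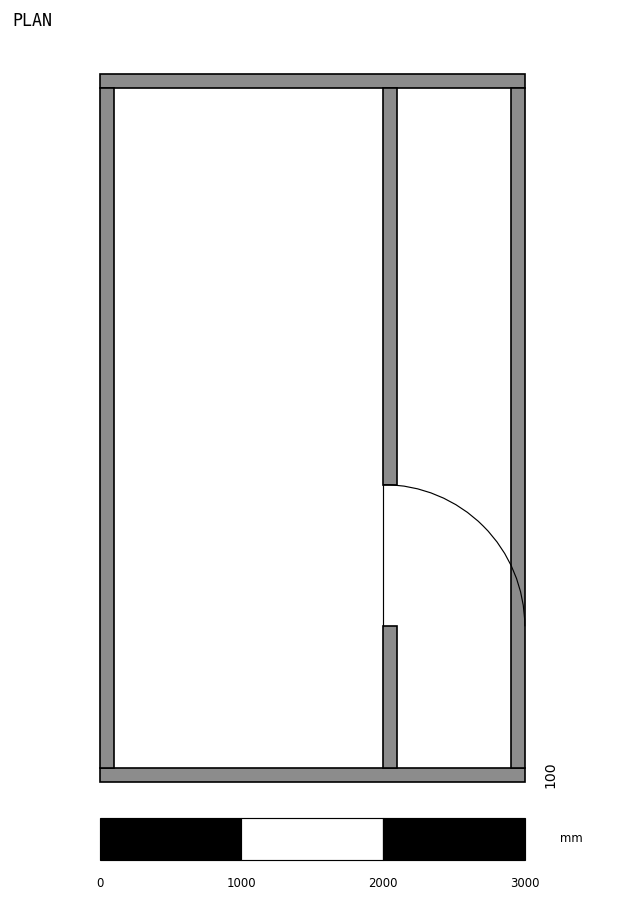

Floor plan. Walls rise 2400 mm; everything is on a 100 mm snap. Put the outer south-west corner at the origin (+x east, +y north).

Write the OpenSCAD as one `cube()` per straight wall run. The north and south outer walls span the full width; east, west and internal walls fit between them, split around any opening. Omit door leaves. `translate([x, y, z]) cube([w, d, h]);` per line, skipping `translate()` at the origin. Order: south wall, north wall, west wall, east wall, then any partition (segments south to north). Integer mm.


cube([3000, 100, 2400]);
translate([0, 4900, 0]) cube([3000, 100, 2400]);
translate([0, 100, 0]) cube([100, 4800, 2400]);
translate([2900, 100, 0]) cube([100, 4800, 2400]);
translate([2000, 100, 0]) cube([100, 1000, 2400]);
translate([2000, 2100, 0]) cube([100, 2800, 2400]);
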